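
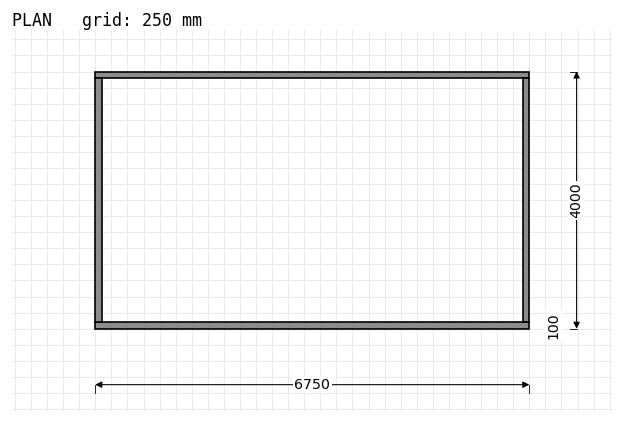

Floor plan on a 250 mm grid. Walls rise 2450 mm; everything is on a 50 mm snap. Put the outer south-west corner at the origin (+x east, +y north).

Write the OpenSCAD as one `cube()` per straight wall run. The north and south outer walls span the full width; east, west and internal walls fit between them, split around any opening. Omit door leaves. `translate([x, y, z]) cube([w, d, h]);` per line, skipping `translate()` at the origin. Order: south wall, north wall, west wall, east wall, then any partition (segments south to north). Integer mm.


cube([6750, 100, 2450]);
translate([0, 3900, 0]) cube([6750, 100, 2450]);
translate([0, 100, 0]) cube([100, 3800, 2450]);
translate([6650, 100, 0]) cube([100, 3800, 2450]);


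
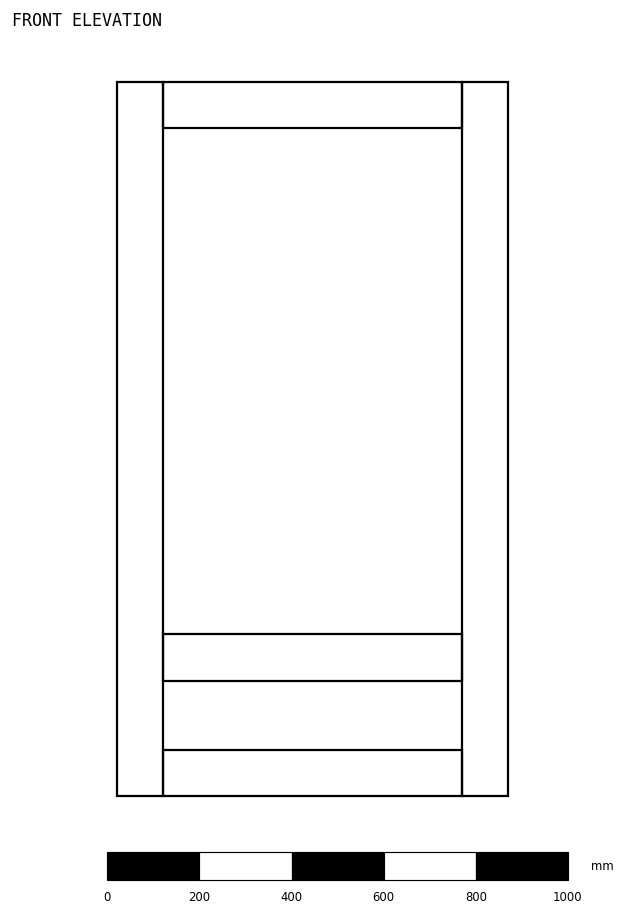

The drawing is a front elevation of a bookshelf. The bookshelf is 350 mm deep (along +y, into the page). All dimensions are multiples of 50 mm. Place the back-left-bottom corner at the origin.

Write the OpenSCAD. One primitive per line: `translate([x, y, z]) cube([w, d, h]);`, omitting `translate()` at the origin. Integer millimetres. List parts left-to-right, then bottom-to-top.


cube([100, 350, 1550]);
translate([100, 0, 0]) cube([650, 350, 100]);
translate([100, 0, 250]) cube([650, 350, 100]);
translate([100, 0, 1450]) cube([650, 350, 100]);
translate([750, 0, 0]) cube([100, 350, 1550]);


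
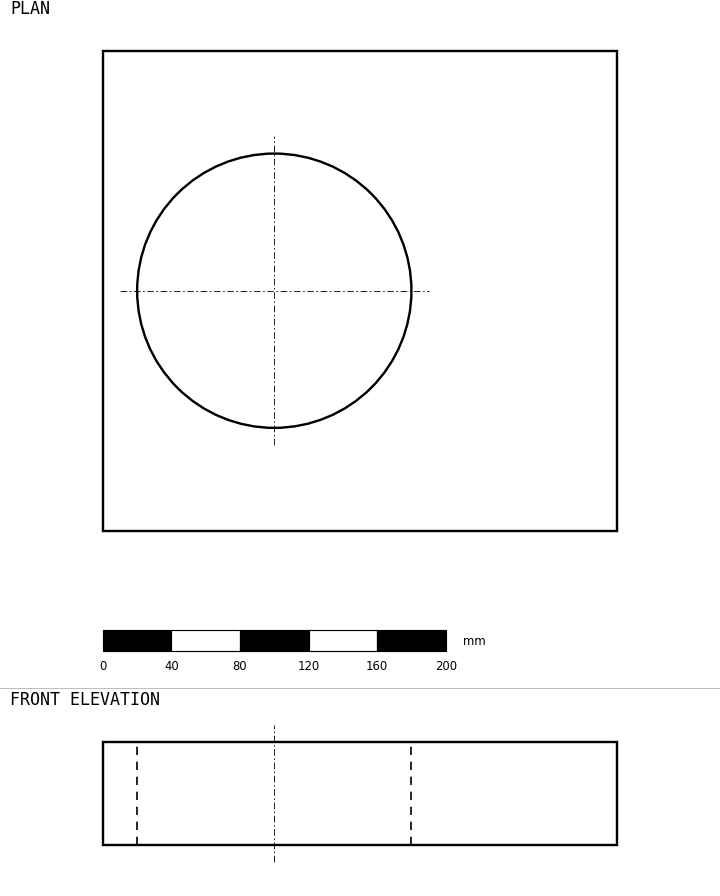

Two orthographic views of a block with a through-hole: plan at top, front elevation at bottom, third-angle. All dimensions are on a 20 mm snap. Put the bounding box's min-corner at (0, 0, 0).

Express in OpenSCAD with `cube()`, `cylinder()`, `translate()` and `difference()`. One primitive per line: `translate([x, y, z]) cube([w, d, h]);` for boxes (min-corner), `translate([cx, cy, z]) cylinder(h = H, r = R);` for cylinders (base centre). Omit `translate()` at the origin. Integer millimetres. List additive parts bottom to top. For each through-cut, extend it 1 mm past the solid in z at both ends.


difference() {
  cube([300, 280, 60]);
  translate([100, 140, -1]) cylinder(h = 62, r = 80);
}


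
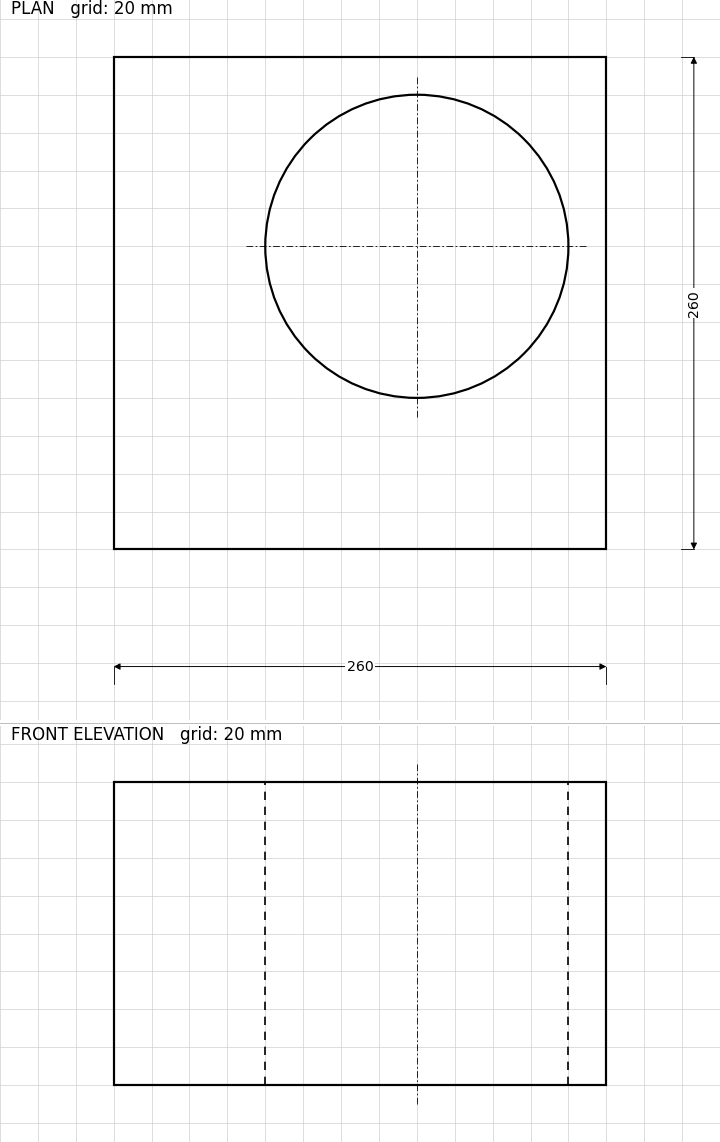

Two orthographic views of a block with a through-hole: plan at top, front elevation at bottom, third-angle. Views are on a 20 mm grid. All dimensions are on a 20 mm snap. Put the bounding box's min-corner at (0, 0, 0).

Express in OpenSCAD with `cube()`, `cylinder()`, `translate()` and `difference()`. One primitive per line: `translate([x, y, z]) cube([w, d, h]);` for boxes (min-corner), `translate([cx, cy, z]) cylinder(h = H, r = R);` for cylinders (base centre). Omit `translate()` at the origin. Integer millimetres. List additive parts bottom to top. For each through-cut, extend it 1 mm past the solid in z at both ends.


difference() {
  cube([260, 260, 160]);
  translate([160, 160, -1]) cylinder(h = 162, r = 80);
}


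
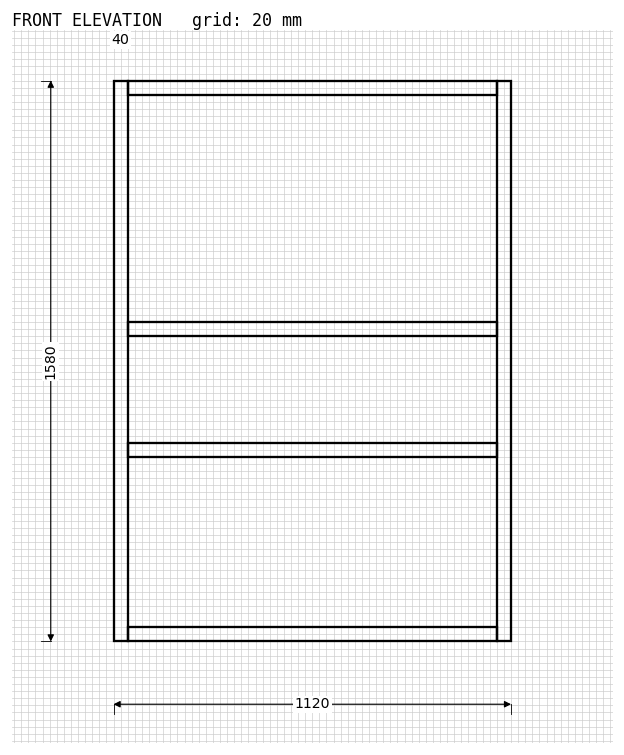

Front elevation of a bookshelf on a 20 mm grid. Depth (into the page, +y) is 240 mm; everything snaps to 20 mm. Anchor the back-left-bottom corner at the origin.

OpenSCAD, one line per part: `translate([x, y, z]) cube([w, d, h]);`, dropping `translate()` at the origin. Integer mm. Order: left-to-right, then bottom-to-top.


cube([40, 240, 1580]);
translate([40, 0, 0]) cube([1040, 240, 40]);
translate([40, 0, 520]) cube([1040, 240, 40]);
translate([40, 0, 860]) cube([1040, 240, 40]);
translate([40, 0, 1540]) cube([1040, 240, 40]);
translate([1080, 0, 0]) cube([40, 240, 1580]);


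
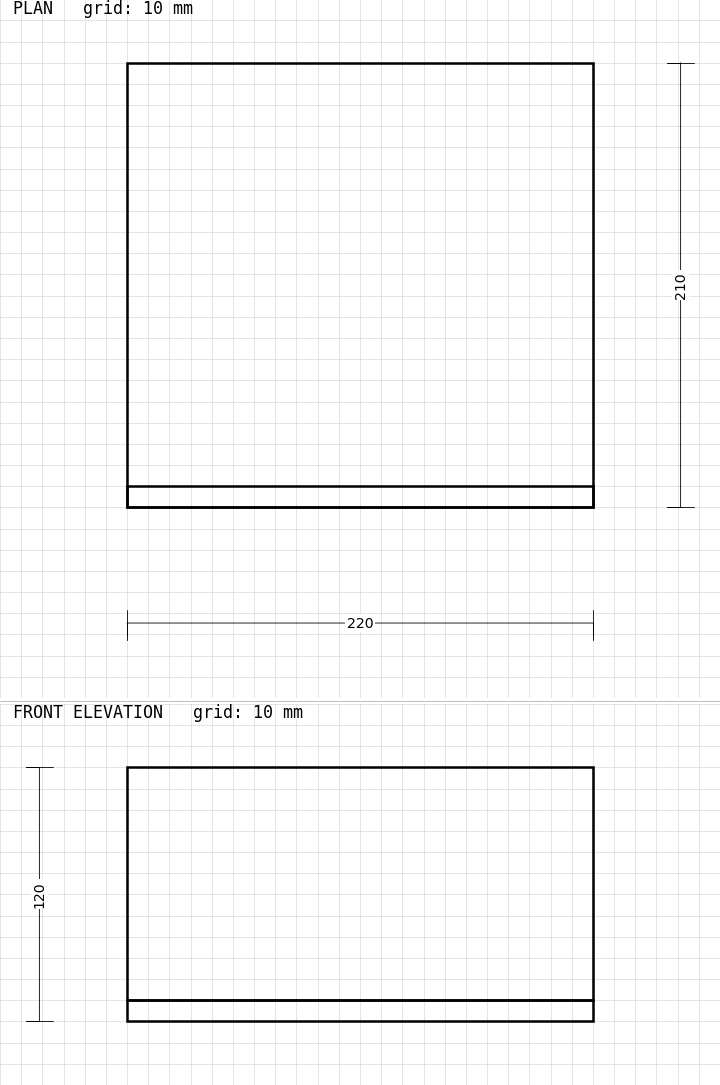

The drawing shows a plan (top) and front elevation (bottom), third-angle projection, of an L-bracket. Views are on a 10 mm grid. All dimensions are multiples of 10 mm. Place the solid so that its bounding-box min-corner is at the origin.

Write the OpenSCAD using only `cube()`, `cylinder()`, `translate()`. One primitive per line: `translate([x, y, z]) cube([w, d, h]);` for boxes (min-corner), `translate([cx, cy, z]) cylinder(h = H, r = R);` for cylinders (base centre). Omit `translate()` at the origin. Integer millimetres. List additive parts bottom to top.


cube([220, 210, 10]);
translate([0, 0, 10]) cube([220, 10, 110]);


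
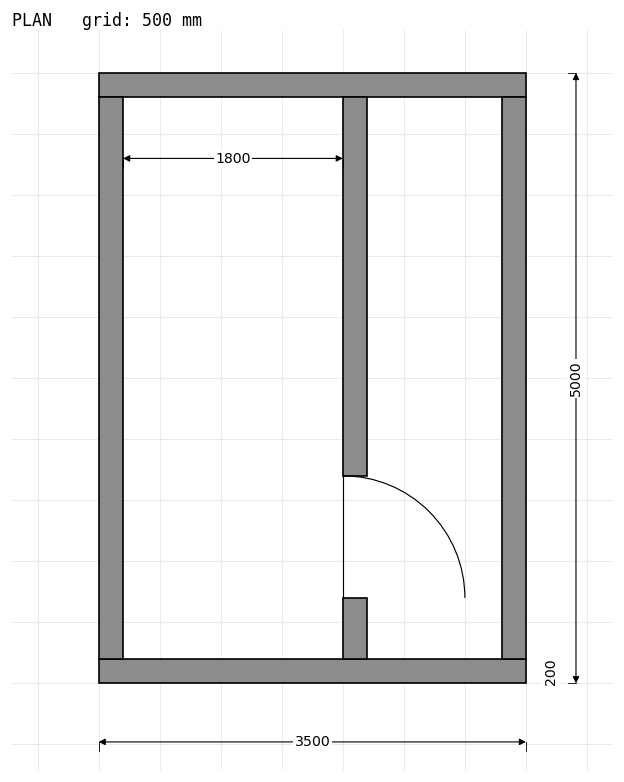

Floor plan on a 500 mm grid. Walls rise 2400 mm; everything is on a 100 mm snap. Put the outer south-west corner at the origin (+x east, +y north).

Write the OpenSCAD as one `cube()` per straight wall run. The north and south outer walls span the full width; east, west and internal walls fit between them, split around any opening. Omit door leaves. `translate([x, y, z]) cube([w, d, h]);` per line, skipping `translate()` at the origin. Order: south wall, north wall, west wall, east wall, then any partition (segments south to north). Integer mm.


cube([3500, 200, 2400]);
translate([0, 4800, 0]) cube([3500, 200, 2400]);
translate([0, 200, 0]) cube([200, 4600, 2400]);
translate([3300, 200, 0]) cube([200, 4600, 2400]);
translate([2000, 200, 0]) cube([200, 500, 2400]);
translate([2000, 1700, 0]) cube([200, 3100, 2400]);


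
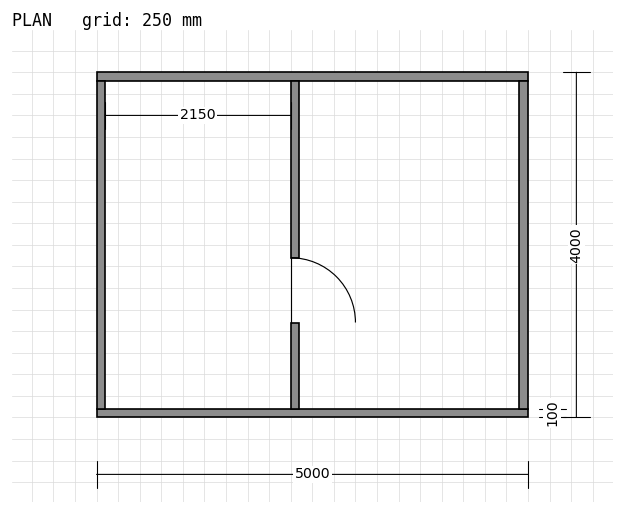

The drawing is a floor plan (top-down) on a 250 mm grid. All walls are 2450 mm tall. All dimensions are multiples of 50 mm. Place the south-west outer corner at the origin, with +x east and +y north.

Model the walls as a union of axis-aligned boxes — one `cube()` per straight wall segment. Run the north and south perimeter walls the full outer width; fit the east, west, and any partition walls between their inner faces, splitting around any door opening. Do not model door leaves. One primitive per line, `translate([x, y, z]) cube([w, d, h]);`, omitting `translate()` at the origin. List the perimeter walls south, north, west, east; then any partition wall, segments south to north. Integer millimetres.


cube([5000, 100, 2450]);
translate([0, 3900, 0]) cube([5000, 100, 2450]);
translate([0, 100, 0]) cube([100, 3800, 2450]);
translate([4900, 100, 0]) cube([100, 3800, 2450]);
translate([2250, 100, 0]) cube([100, 1000, 2450]);
translate([2250, 1850, 0]) cube([100, 2050, 2450]);


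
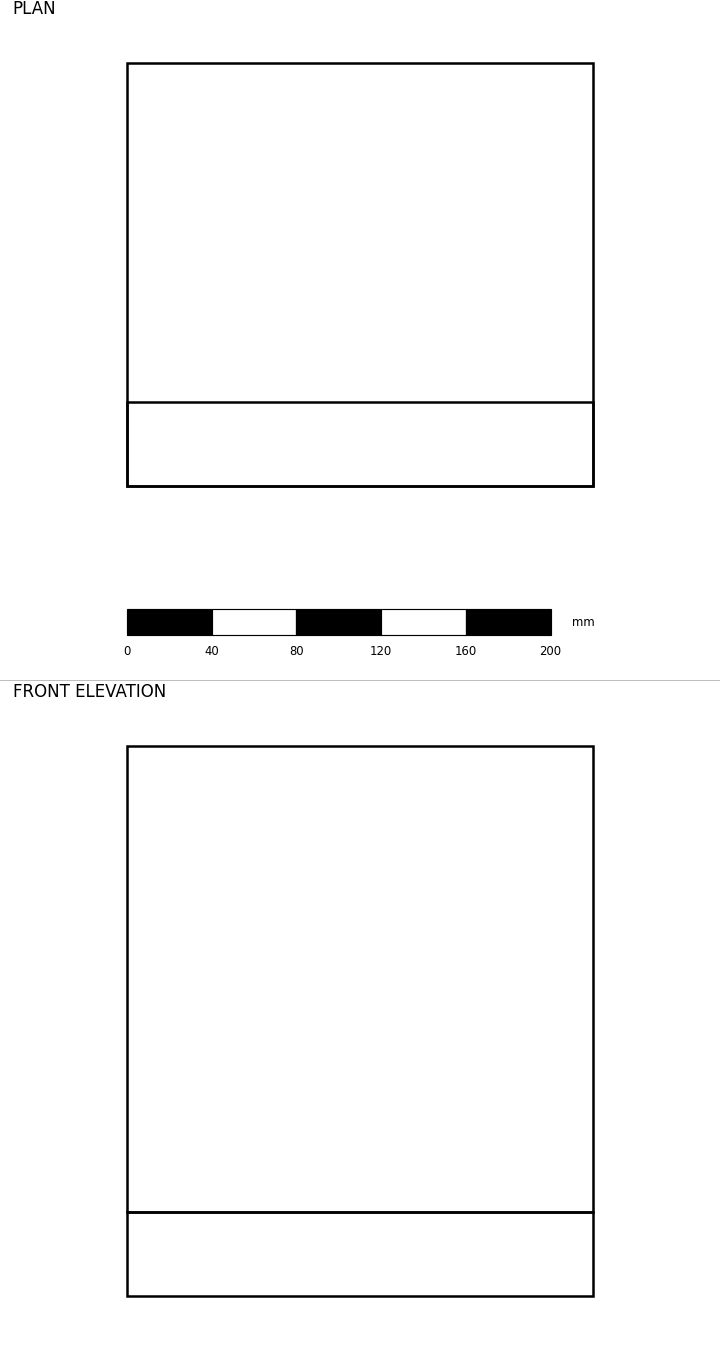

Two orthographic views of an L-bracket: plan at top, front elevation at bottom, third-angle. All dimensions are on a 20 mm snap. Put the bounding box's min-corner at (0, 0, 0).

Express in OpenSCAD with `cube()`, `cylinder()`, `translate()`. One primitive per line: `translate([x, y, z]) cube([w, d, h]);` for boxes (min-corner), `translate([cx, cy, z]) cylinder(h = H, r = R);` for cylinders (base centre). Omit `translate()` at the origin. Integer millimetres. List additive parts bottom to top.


cube([220, 200, 40]);
translate([0, 0, 40]) cube([220, 40, 220]);


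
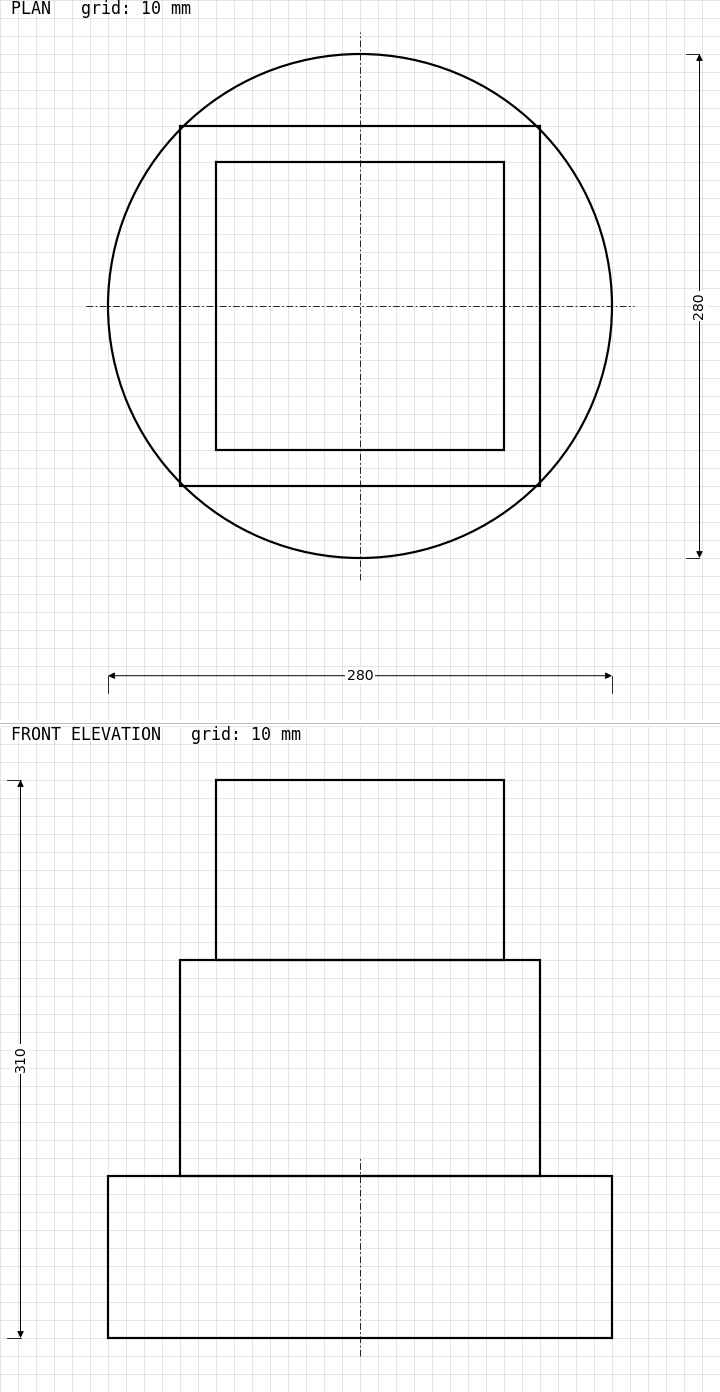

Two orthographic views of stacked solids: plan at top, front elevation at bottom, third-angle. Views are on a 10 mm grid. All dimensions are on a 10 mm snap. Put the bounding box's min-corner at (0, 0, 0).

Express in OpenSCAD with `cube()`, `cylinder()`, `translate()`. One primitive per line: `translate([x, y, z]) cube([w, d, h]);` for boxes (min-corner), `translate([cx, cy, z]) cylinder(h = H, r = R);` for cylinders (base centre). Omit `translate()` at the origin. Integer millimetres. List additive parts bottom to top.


translate([140, 140, 0]) cylinder(h = 90, r = 140);
translate([40, 40, 90]) cube([200, 200, 120]);
translate([60, 60, 210]) cube([160, 160, 100]);


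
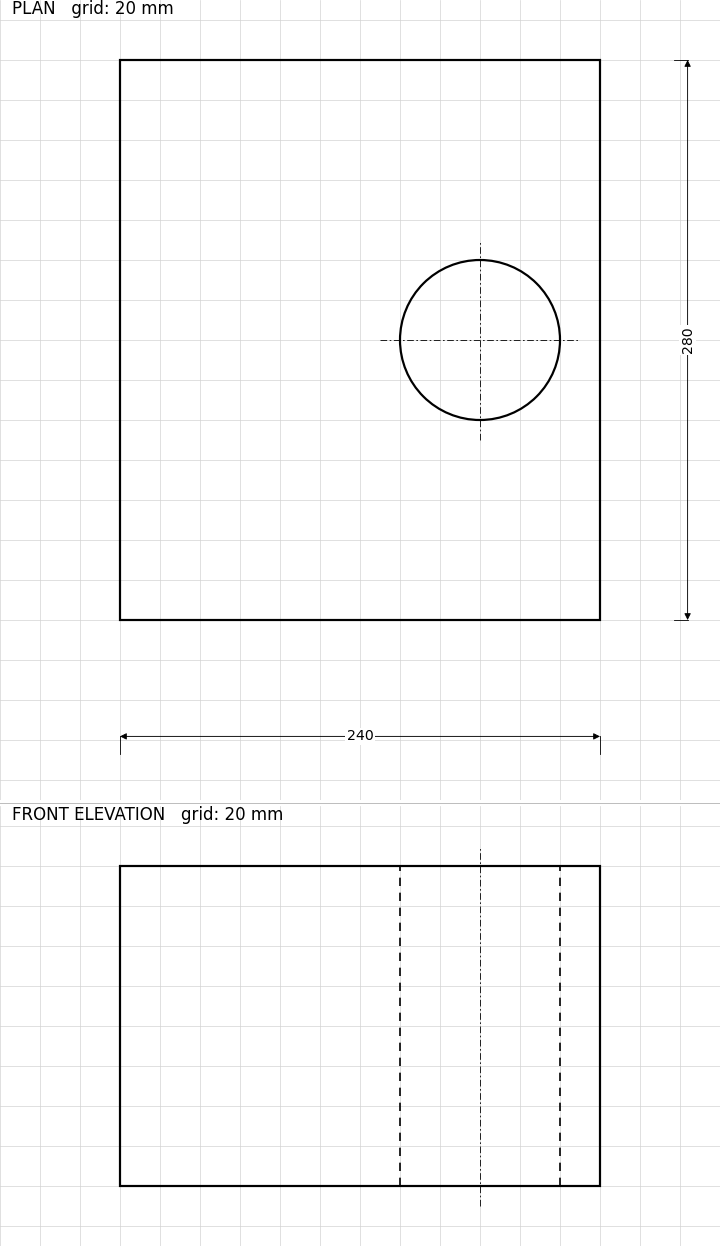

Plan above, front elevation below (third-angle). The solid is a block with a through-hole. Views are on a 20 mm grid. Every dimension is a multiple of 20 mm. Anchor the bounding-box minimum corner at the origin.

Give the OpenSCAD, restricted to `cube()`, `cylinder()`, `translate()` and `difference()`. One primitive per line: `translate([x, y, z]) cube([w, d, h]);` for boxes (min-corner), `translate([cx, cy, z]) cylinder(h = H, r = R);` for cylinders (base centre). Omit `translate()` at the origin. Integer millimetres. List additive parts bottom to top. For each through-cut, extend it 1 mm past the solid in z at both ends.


difference() {
  cube([240, 280, 160]);
  translate([180, 140, -1]) cylinder(h = 162, r = 40);
}


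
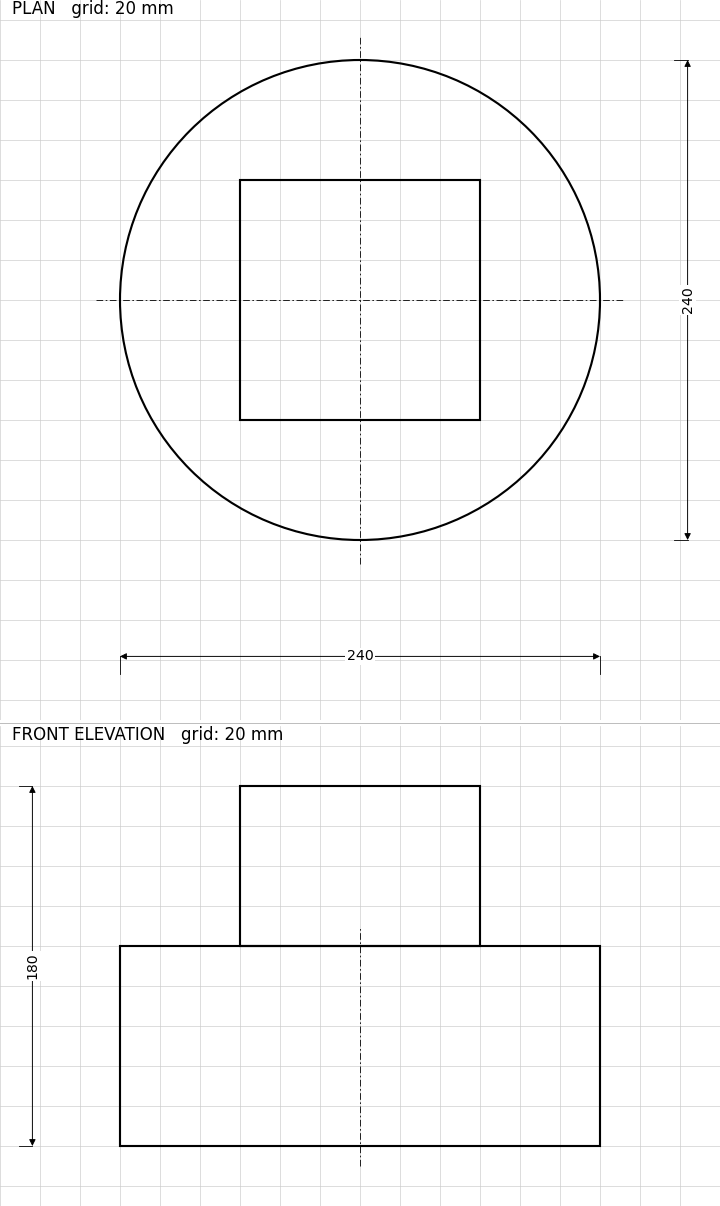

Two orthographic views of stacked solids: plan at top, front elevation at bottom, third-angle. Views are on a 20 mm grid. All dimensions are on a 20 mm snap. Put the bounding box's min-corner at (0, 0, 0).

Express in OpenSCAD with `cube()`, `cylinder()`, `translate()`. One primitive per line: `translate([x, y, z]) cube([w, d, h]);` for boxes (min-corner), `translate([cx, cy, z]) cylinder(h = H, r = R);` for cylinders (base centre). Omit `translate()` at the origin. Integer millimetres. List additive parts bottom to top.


translate([120, 120, 0]) cylinder(h = 100, r = 120);
translate([60, 60, 100]) cube([120, 120, 80]);


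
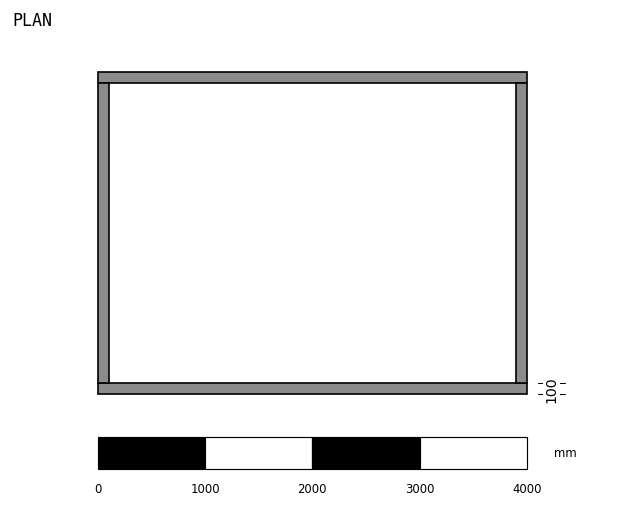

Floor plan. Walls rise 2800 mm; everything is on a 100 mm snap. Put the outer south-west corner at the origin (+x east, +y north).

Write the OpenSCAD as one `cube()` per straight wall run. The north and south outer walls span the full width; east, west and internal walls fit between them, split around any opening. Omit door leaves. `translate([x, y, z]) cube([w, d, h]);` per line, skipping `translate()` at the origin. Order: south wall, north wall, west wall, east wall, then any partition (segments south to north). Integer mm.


cube([4000, 100, 2800]);
translate([0, 2900, 0]) cube([4000, 100, 2800]);
translate([0, 100, 0]) cube([100, 2800, 2800]);
translate([3900, 100, 0]) cube([100, 2800, 2800]);


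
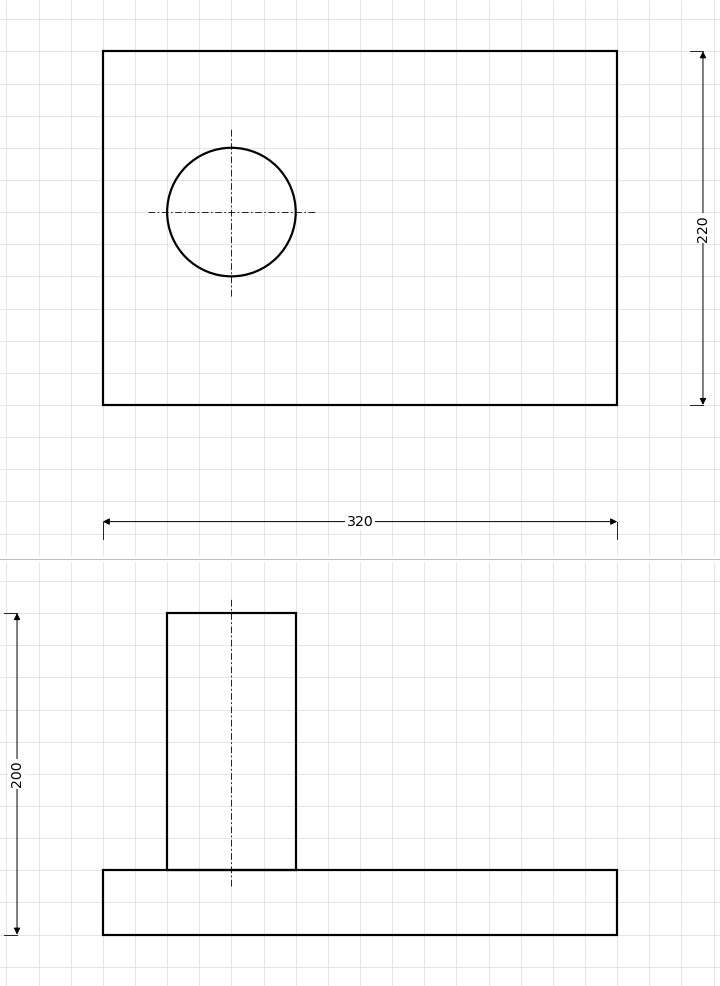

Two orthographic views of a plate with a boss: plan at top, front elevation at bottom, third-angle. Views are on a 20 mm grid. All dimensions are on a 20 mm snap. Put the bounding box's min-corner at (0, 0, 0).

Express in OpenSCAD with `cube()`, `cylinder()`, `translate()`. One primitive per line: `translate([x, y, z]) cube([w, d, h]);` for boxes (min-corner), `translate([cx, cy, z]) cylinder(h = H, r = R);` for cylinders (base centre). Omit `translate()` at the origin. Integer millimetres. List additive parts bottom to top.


cube([320, 220, 40]);
translate([80, 120, 40]) cylinder(h = 160, r = 40);


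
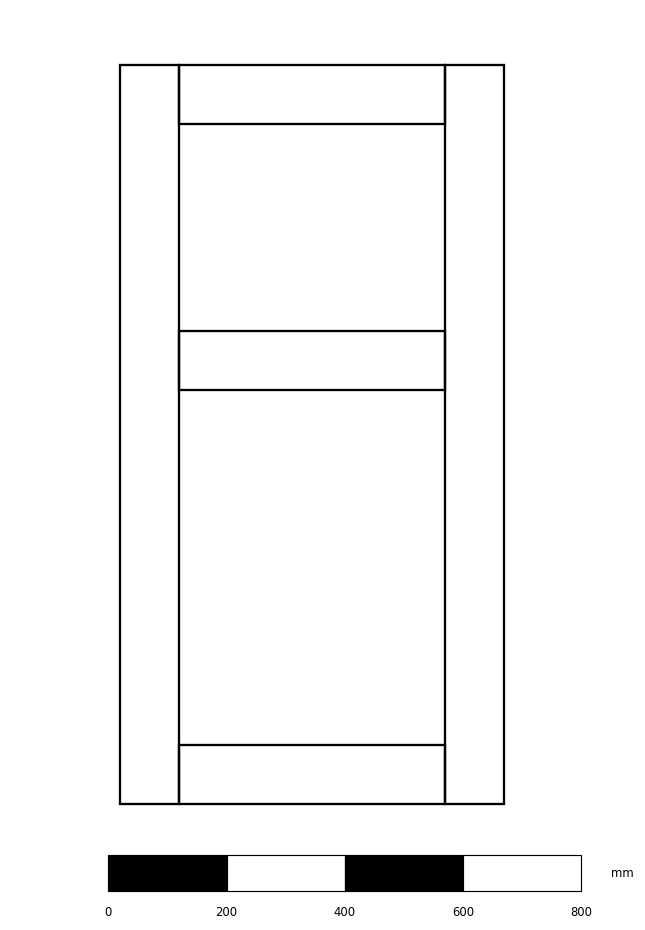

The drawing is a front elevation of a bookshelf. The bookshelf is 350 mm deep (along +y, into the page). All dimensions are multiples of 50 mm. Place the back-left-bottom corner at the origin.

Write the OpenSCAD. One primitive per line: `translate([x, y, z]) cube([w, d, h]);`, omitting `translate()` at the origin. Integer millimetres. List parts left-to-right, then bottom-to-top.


cube([100, 350, 1250]);
translate([100, 0, 0]) cube([450, 350, 100]);
translate([100, 0, 700]) cube([450, 350, 100]);
translate([100, 0, 1150]) cube([450, 350, 100]);
translate([550, 0, 0]) cube([100, 350, 1250]);


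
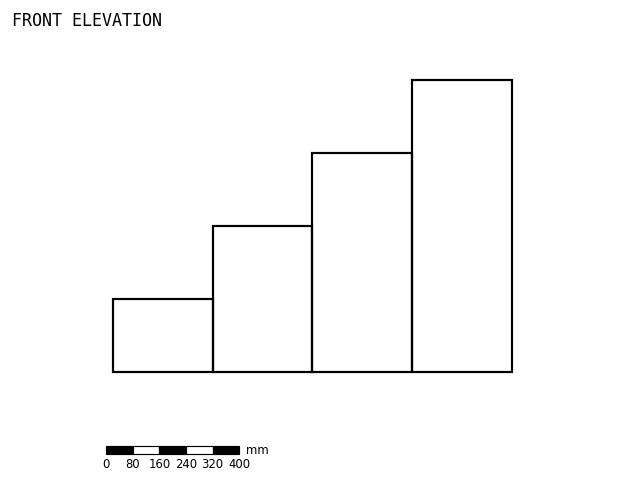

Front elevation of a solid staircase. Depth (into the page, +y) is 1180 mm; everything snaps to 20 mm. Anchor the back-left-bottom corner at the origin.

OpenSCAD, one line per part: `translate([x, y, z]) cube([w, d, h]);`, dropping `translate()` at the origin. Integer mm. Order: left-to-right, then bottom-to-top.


cube([300, 1180, 220]);
translate([300, 0, 0]) cube([300, 1180, 440]);
translate([600, 0, 0]) cube([300, 1180, 660]);
translate([900, 0, 0]) cube([300, 1180, 880]);


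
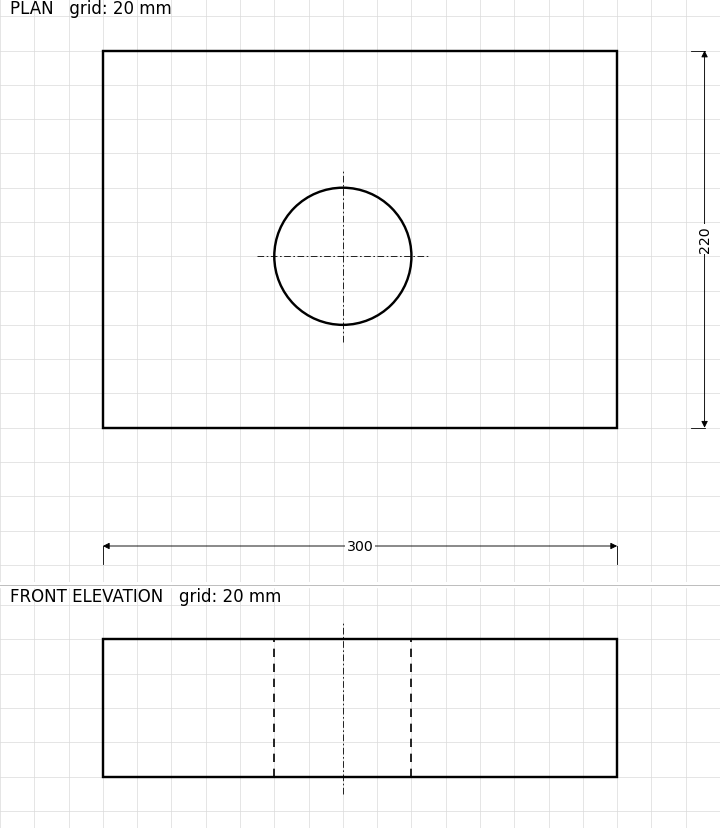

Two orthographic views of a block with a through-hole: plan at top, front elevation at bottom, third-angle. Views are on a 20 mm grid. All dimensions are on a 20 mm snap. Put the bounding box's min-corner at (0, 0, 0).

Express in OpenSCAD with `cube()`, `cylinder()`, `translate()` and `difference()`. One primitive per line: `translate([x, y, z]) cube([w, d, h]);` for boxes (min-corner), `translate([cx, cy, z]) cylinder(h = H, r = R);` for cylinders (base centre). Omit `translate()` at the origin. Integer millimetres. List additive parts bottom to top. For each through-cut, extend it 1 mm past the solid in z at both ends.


difference() {
  cube([300, 220, 80]);
  translate([140, 100, -1]) cylinder(h = 82, r = 40);
}


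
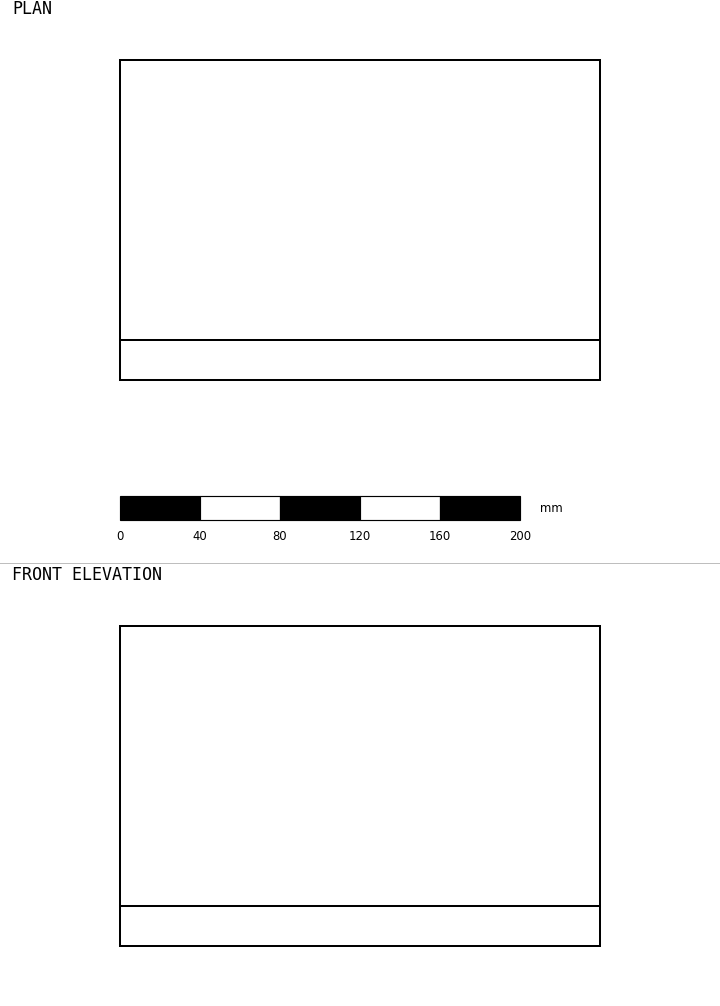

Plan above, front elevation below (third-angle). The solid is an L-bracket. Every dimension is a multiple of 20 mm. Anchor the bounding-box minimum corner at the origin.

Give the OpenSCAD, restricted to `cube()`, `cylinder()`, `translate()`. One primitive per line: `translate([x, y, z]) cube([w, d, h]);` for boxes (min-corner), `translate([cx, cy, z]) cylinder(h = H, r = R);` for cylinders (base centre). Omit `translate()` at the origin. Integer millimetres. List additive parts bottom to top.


cube([240, 160, 20]);
translate([0, 0, 20]) cube([240, 20, 140]);


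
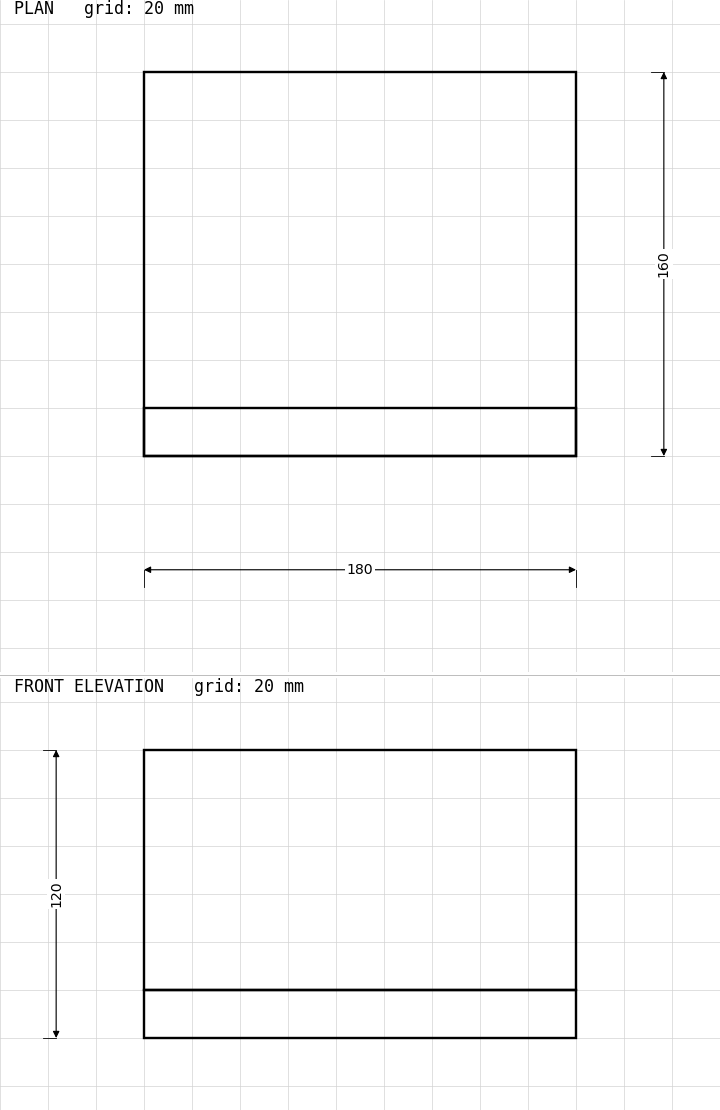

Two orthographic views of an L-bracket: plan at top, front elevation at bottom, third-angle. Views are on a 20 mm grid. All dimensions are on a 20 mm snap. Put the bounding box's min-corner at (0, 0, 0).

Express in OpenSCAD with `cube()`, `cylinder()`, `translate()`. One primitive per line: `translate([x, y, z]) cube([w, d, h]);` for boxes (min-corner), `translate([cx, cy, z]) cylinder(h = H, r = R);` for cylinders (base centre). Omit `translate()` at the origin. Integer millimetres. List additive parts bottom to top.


cube([180, 160, 20]);
translate([0, 0, 20]) cube([180, 20, 100]);


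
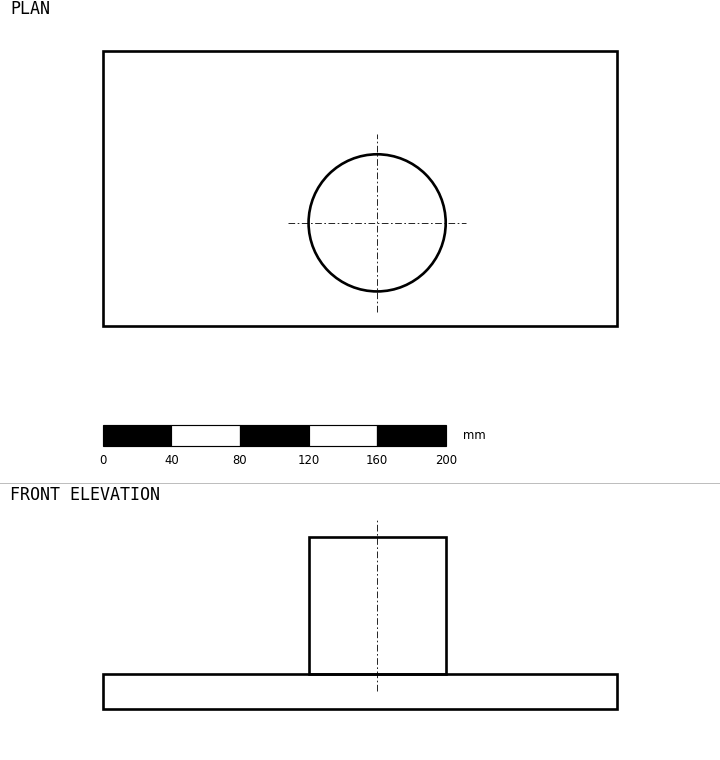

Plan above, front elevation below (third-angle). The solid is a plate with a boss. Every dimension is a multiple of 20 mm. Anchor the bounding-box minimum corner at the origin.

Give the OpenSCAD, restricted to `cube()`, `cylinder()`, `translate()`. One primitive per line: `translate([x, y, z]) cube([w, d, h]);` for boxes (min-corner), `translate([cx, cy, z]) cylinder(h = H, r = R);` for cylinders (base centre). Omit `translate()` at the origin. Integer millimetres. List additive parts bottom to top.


cube([300, 160, 20]);
translate([160, 60, 20]) cylinder(h = 80, r = 40);


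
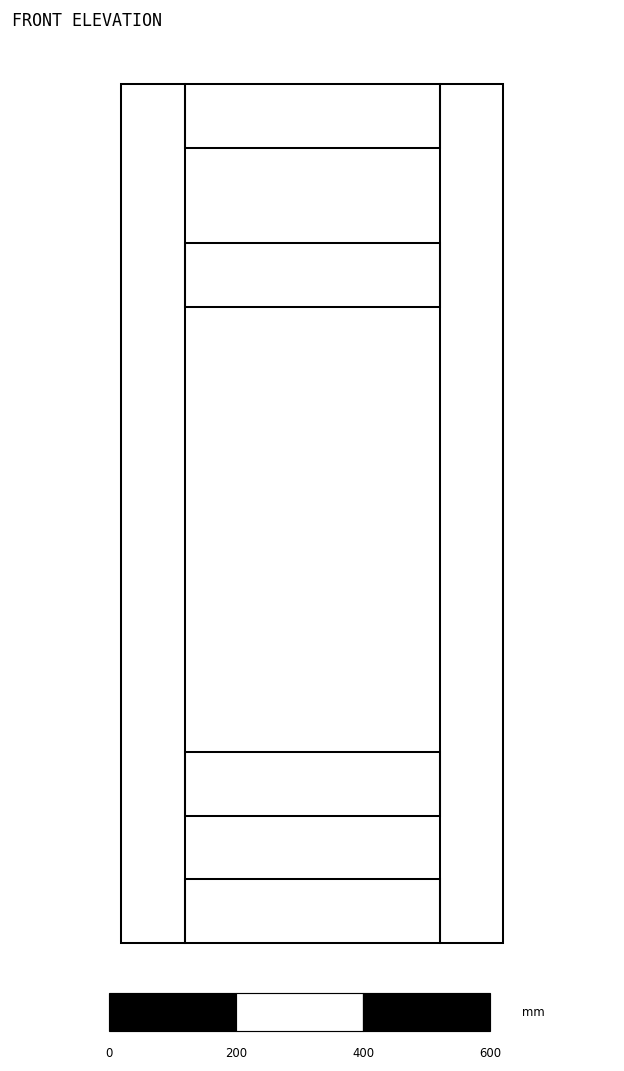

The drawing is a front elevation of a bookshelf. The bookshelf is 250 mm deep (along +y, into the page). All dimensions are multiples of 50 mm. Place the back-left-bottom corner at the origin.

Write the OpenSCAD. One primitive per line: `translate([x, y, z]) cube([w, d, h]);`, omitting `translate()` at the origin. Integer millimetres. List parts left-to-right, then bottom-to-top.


cube([100, 250, 1350]);
translate([100, 0, 0]) cube([400, 250, 100]);
translate([100, 0, 200]) cube([400, 250, 100]);
translate([100, 0, 1000]) cube([400, 250, 100]);
translate([100, 0, 1250]) cube([400, 250, 100]);
translate([500, 0, 0]) cube([100, 250, 1350]);


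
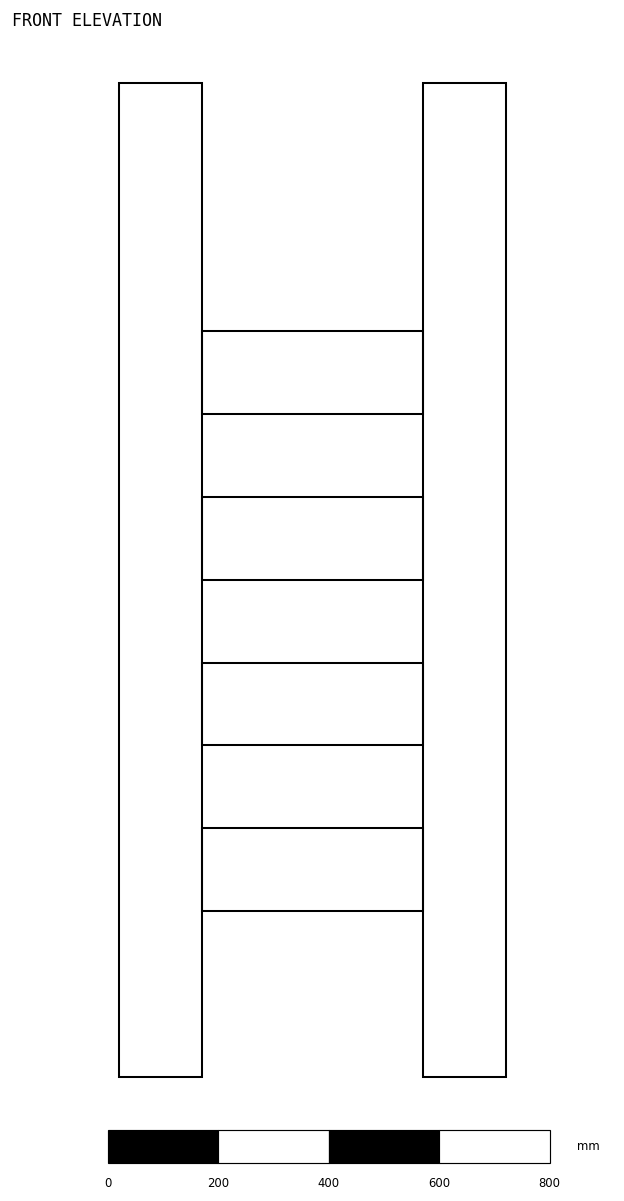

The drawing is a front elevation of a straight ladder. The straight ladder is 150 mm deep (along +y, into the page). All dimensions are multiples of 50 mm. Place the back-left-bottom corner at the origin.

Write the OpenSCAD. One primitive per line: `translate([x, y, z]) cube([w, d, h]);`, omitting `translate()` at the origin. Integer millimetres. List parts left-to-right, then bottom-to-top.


cube([150, 150, 1800]);
translate([150, 0, 300]) cube([400, 150, 150]);
translate([150, 0, 600]) cube([400, 150, 150]);
translate([150, 0, 900]) cube([400, 150, 150]);
translate([150, 0, 1200]) cube([400, 150, 150]);
translate([550, 0, 0]) cube([150, 150, 1800]);


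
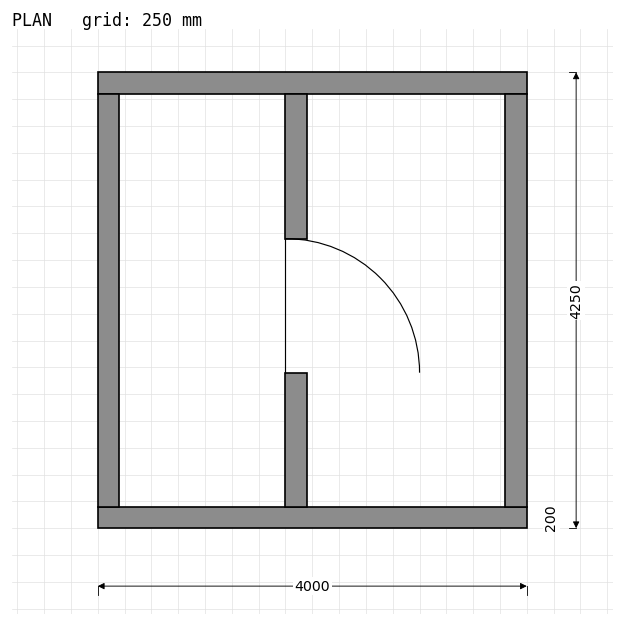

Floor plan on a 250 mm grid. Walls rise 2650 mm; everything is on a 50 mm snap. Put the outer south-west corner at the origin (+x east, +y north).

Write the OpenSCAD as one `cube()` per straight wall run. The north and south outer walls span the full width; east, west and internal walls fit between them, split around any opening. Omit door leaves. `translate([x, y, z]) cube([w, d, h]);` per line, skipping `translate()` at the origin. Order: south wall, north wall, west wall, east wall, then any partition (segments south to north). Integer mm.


cube([4000, 200, 2650]);
translate([0, 4050, 0]) cube([4000, 200, 2650]);
translate([0, 200, 0]) cube([200, 3850, 2650]);
translate([3800, 200, 0]) cube([200, 3850, 2650]);
translate([1750, 200, 0]) cube([200, 1250, 2650]);
translate([1750, 2700, 0]) cube([200, 1350, 2650]);


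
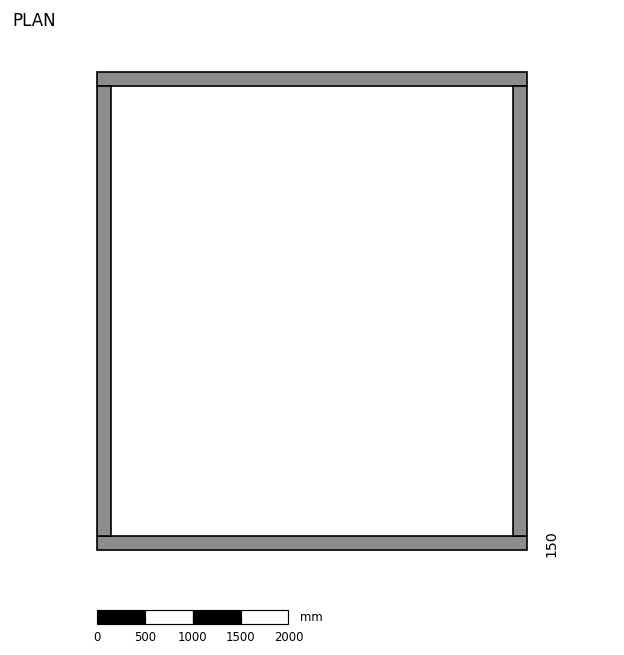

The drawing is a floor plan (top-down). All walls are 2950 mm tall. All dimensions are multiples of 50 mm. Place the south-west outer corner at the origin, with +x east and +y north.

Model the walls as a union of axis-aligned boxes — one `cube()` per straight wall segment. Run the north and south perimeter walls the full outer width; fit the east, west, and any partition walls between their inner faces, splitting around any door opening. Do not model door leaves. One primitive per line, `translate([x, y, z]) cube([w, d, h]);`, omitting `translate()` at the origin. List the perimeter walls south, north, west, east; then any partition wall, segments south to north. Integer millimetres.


cube([4500, 150, 2950]);
translate([0, 4850, 0]) cube([4500, 150, 2950]);
translate([0, 150, 0]) cube([150, 4700, 2950]);
translate([4350, 150, 0]) cube([150, 4700, 2950]);


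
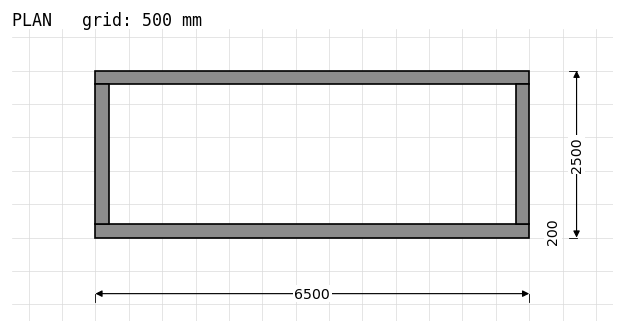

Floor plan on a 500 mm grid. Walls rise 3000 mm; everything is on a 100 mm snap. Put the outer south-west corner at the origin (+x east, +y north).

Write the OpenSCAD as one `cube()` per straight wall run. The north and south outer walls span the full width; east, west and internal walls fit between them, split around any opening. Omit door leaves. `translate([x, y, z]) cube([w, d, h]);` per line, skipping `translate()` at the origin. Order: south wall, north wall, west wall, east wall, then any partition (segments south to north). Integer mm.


cube([6500, 200, 3000]);
translate([0, 2300, 0]) cube([6500, 200, 3000]);
translate([0, 200, 0]) cube([200, 2100, 3000]);
translate([6300, 200, 0]) cube([200, 2100, 3000]);


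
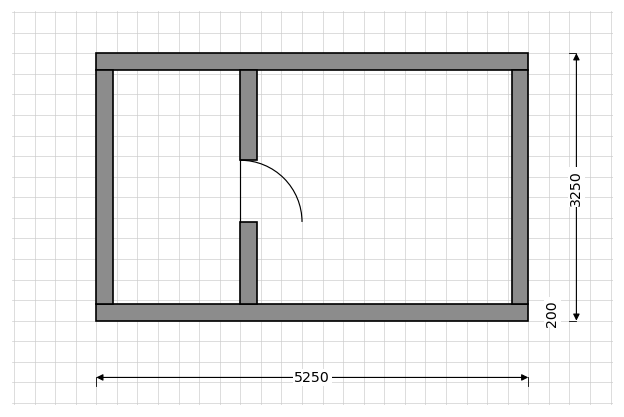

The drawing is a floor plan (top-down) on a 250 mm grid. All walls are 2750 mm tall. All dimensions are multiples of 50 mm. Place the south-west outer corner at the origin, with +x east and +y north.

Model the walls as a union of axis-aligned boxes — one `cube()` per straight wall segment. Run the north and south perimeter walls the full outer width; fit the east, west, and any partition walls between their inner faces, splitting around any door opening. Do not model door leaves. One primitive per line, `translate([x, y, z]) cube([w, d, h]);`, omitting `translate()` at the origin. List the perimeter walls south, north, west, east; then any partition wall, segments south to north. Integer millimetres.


cube([5250, 200, 2750]);
translate([0, 3050, 0]) cube([5250, 200, 2750]);
translate([0, 200, 0]) cube([200, 2850, 2750]);
translate([5050, 200, 0]) cube([200, 2850, 2750]);
translate([1750, 200, 0]) cube([200, 1000, 2750]);
translate([1750, 1950, 0]) cube([200, 1100, 2750]);


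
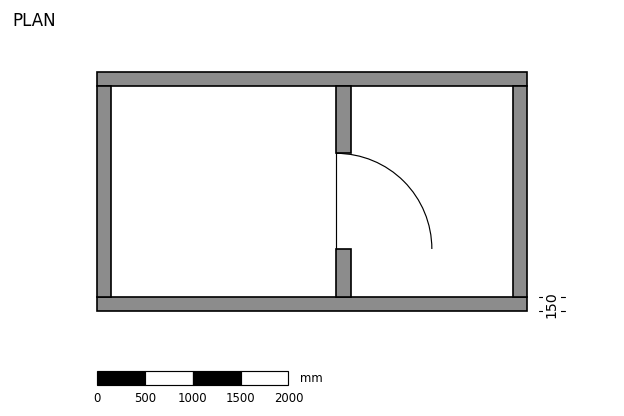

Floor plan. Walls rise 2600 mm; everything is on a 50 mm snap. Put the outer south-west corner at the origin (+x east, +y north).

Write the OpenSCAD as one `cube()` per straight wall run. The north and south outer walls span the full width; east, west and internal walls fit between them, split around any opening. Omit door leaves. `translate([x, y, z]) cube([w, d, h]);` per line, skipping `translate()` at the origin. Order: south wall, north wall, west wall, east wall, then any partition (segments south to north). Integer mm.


cube([4500, 150, 2600]);
translate([0, 2350, 0]) cube([4500, 150, 2600]);
translate([0, 150, 0]) cube([150, 2200, 2600]);
translate([4350, 150, 0]) cube([150, 2200, 2600]);
translate([2500, 150, 0]) cube([150, 500, 2600]);
translate([2500, 1650, 0]) cube([150, 700, 2600]);


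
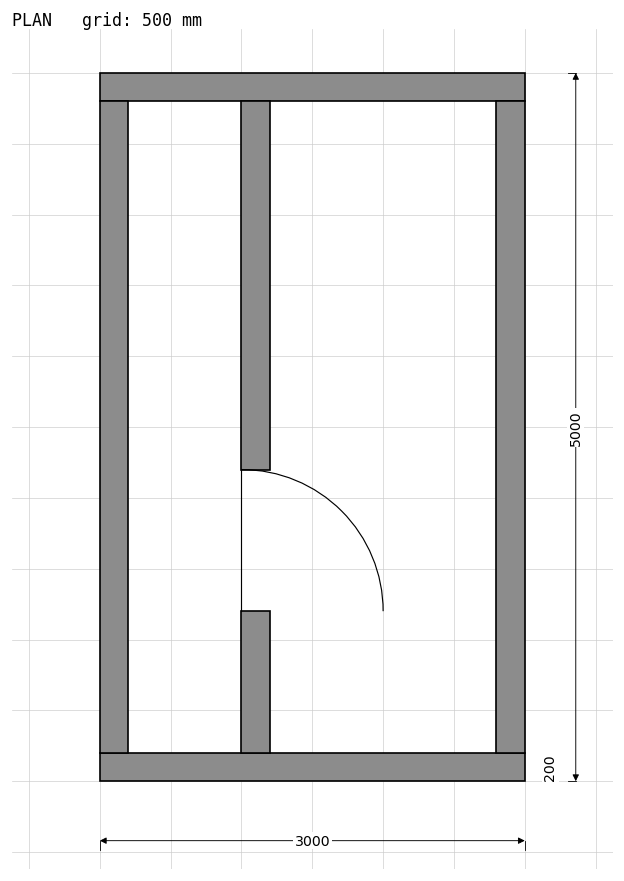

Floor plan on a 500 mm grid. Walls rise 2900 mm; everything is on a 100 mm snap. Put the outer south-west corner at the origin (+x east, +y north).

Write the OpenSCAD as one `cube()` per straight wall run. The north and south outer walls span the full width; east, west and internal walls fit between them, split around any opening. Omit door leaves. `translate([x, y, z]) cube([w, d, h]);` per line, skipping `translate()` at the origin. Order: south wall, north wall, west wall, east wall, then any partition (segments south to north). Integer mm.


cube([3000, 200, 2900]);
translate([0, 4800, 0]) cube([3000, 200, 2900]);
translate([0, 200, 0]) cube([200, 4600, 2900]);
translate([2800, 200, 0]) cube([200, 4600, 2900]);
translate([1000, 200, 0]) cube([200, 1000, 2900]);
translate([1000, 2200, 0]) cube([200, 2600, 2900]);


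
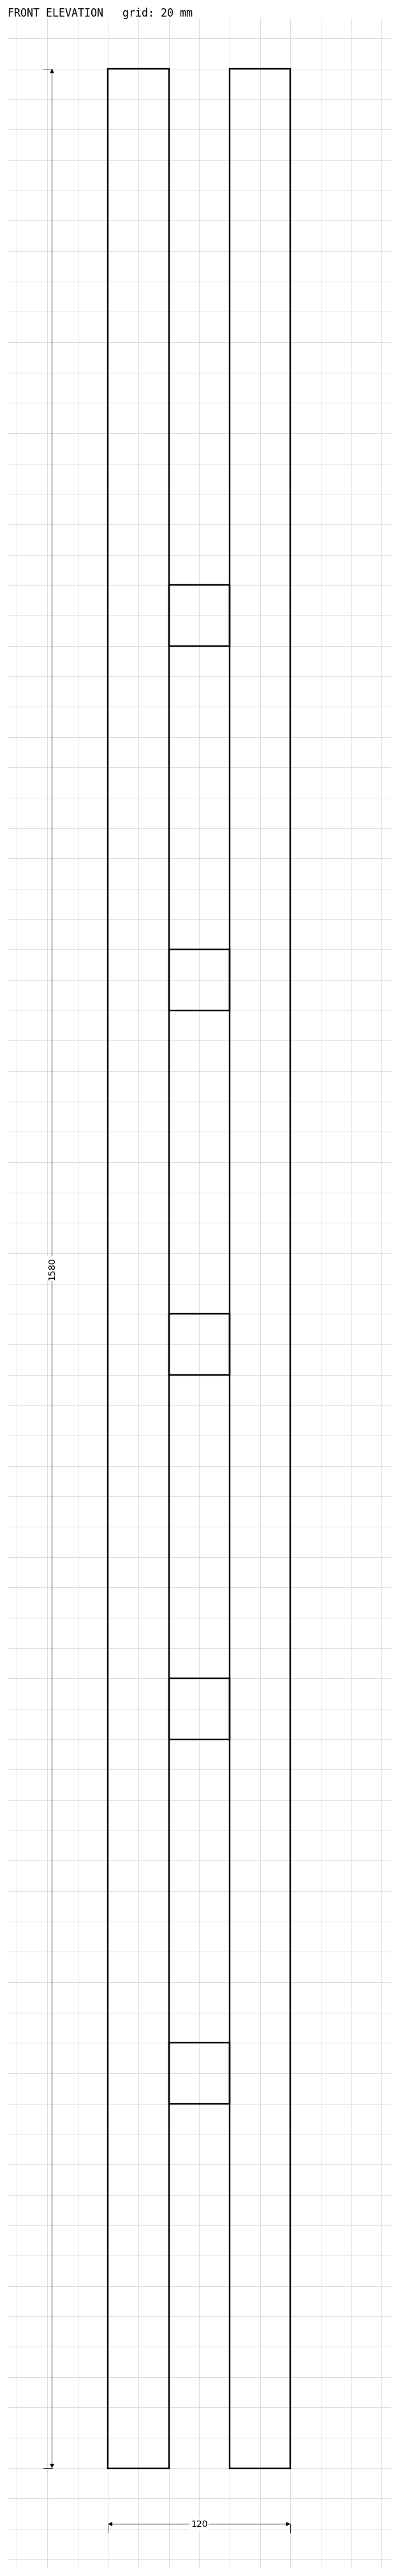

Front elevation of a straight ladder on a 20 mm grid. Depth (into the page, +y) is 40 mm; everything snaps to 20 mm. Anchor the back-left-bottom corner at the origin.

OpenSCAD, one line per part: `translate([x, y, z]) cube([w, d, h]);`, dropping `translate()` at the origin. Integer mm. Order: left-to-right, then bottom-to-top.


cube([40, 40, 1580]);
translate([40, 0, 240]) cube([40, 40, 40]);
translate([40, 0, 480]) cube([40, 40, 40]);
translate([40, 0, 720]) cube([40, 40, 40]);
translate([40, 0, 960]) cube([40, 40, 40]);
translate([40, 0, 1200]) cube([40, 40, 40]);
translate([80, 0, 0]) cube([40, 40, 1580]);


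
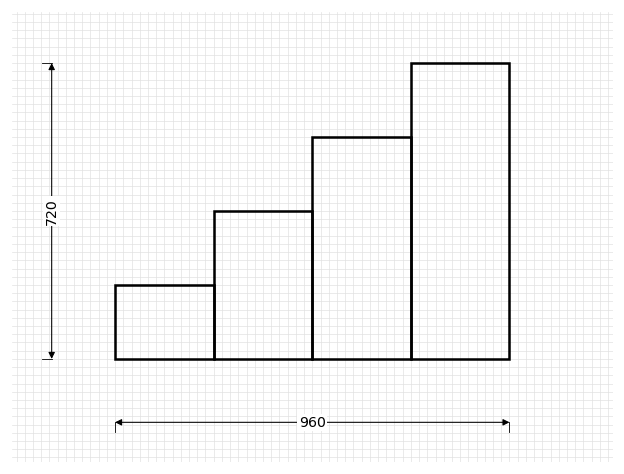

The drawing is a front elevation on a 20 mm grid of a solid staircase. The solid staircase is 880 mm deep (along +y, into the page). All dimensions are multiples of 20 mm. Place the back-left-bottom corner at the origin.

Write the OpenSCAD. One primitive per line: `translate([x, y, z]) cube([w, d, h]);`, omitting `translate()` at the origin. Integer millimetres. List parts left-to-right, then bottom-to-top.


cube([240, 880, 180]);
translate([240, 0, 0]) cube([240, 880, 360]);
translate([480, 0, 0]) cube([240, 880, 540]);
translate([720, 0, 0]) cube([240, 880, 720]);


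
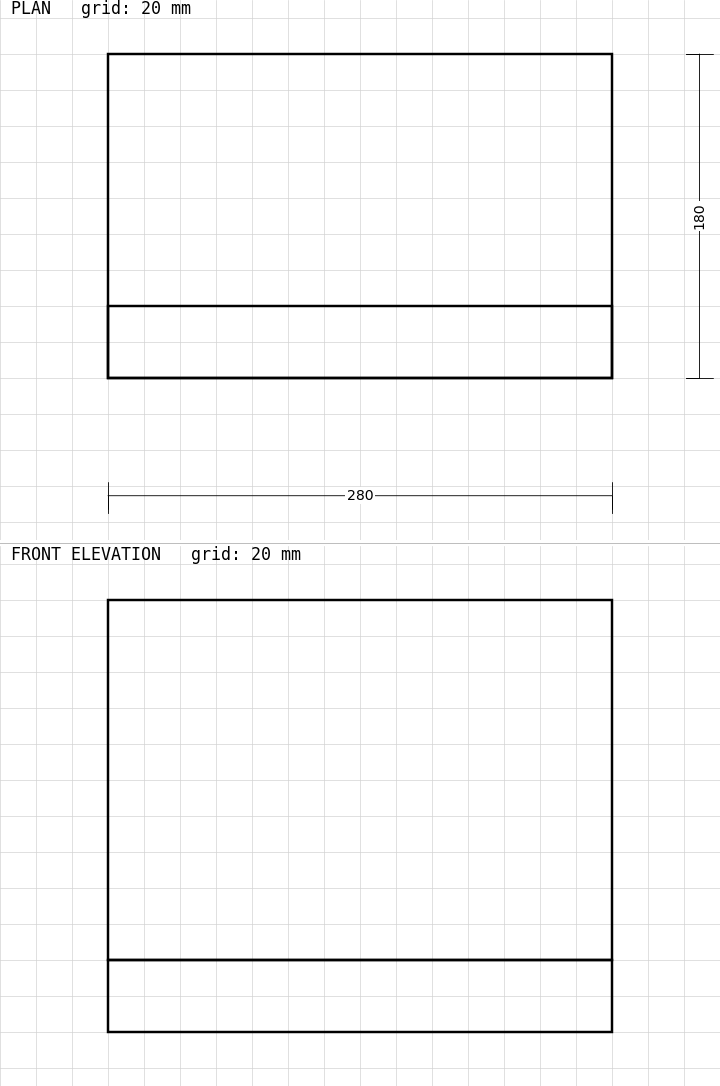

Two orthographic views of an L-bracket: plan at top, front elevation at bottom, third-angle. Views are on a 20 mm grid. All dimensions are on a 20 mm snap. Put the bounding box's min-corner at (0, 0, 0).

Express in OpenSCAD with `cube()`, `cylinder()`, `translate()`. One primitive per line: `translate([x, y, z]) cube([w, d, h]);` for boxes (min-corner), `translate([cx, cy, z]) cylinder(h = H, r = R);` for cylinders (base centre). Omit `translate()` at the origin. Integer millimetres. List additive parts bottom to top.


cube([280, 180, 40]);
translate([0, 0, 40]) cube([280, 40, 200]);


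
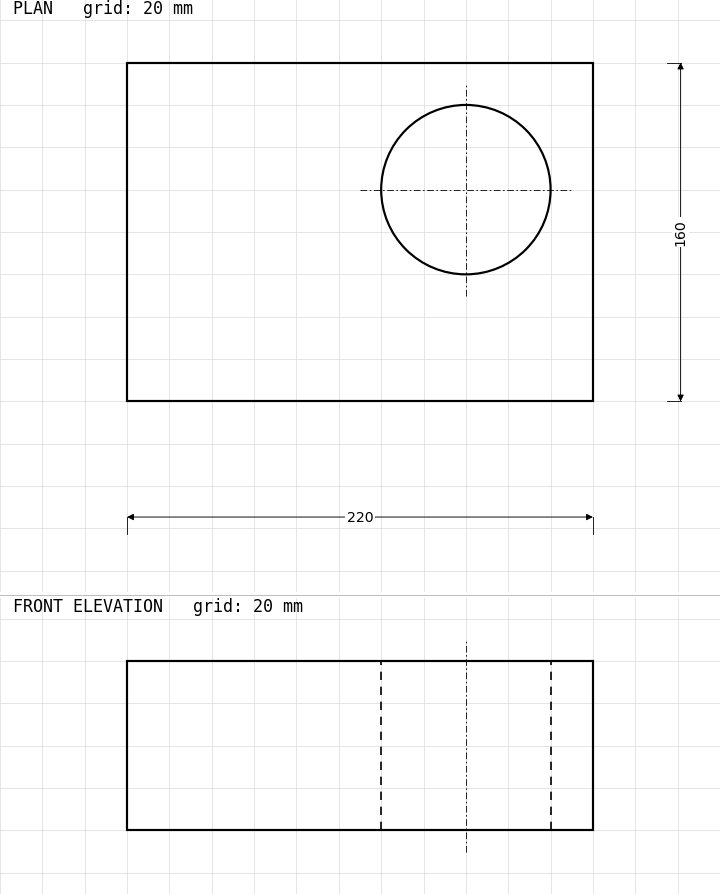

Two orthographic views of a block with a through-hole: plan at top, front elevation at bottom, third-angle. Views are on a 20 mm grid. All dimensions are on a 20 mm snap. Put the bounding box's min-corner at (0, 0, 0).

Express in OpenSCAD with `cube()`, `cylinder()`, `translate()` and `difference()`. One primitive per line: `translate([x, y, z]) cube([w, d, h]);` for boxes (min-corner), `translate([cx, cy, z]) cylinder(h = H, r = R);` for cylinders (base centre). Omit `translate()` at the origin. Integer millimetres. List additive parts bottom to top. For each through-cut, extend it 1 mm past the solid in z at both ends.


difference() {
  cube([220, 160, 80]);
  translate([160, 100, -1]) cylinder(h = 82, r = 40);
}


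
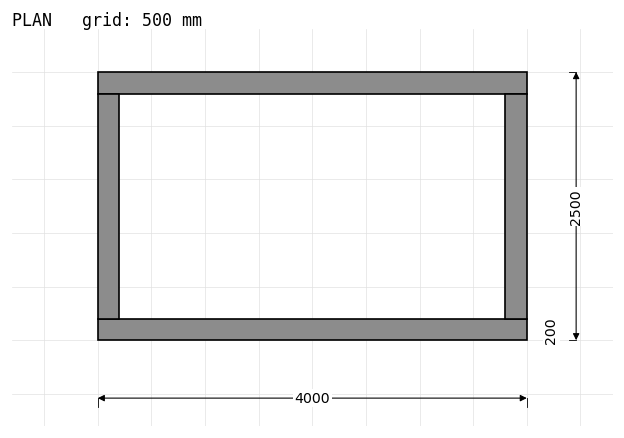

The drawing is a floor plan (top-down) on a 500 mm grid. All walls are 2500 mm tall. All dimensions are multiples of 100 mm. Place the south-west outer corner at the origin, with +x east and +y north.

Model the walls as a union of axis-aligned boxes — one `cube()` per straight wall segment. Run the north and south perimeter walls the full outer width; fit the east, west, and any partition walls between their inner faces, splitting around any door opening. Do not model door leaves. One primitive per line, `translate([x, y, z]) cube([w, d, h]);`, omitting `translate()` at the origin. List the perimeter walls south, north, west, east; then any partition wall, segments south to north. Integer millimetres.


cube([4000, 200, 2500]);
translate([0, 2300, 0]) cube([4000, 200, 2500]);
translate([0, 200, 0]) cube([200, 2100, 2500]);
translate([3800, 200, 0]) cube([200, 2100, 2500]);


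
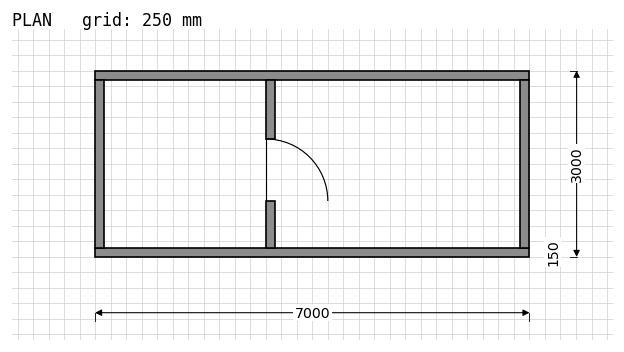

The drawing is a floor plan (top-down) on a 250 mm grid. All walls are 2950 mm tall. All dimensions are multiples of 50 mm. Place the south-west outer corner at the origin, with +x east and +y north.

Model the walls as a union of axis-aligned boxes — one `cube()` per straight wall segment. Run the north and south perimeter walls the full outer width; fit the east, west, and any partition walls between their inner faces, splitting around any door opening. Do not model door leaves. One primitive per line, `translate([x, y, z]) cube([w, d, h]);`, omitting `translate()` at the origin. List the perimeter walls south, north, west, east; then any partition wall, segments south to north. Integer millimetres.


cube([7000, 150, 2950]);
translate([0, 2850, 0]) cube([7000, 150, 2950]);
translate([0, 150, 0]) cube([150, 2700, 2950]);
translate([6850, 150, 0]) cube([150, 2700, 2950]);
translate([2750, 150, 0]) cube([150, 750, 2950]);
translate([2750, 1900, 0]) cube([150, 950, 2950]);


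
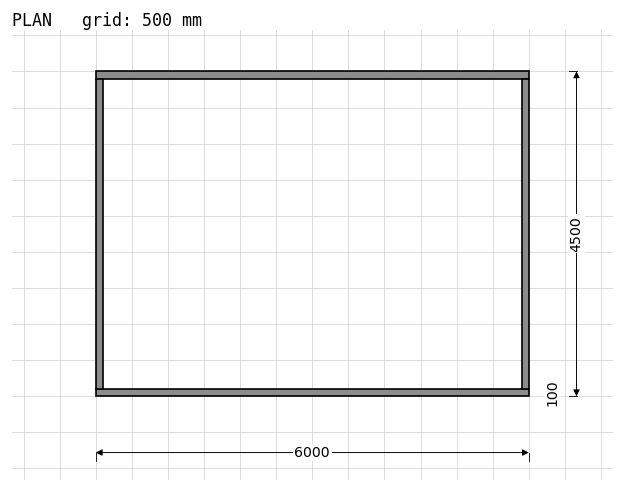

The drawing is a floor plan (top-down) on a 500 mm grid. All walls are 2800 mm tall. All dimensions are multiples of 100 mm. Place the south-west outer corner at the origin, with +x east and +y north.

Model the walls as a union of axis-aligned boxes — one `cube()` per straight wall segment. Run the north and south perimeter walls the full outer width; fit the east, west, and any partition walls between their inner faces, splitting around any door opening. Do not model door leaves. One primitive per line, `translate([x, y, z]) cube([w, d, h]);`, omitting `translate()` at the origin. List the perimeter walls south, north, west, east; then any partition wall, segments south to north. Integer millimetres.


cube([6000, 100, 2800]);
translate([0, 4400, 0]) cube([6000, 100, 2800]);
translate([0, 100, 0]) cube([100, 4300, 2800]);
translate([5900, 100, 0]) cube([100, 4300, 2800]);


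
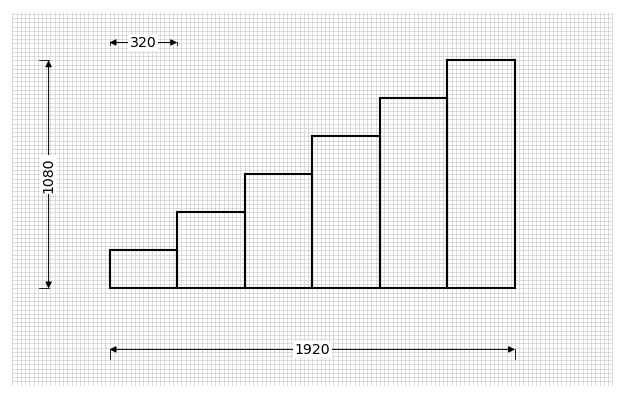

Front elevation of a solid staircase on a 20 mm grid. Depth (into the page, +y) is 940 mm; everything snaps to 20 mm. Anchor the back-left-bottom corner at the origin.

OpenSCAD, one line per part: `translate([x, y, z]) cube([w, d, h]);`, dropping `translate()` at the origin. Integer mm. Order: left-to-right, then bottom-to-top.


cube([320, 940, 180]);
translate([320, 0, 0]) cube([320, 940, 360]);
translate([640, 0, 0]) cube([320, 940, 540]);
translate([960, 0, 0]) cube([320, 940, 720]);
translate([1280, 0, 0]) cube([320, 940, 900]);
translate([1600, 0, 0]) cube([320, 940, 1080]);


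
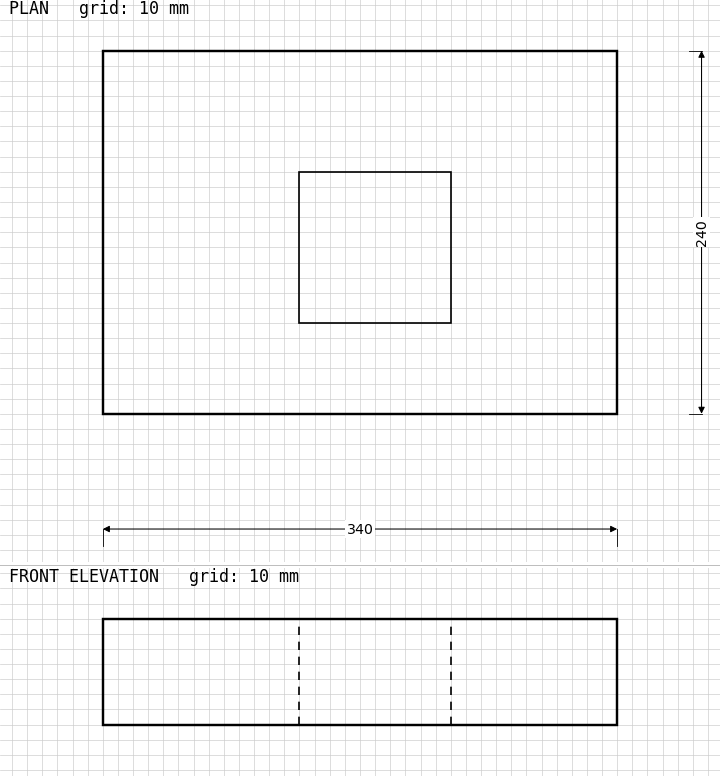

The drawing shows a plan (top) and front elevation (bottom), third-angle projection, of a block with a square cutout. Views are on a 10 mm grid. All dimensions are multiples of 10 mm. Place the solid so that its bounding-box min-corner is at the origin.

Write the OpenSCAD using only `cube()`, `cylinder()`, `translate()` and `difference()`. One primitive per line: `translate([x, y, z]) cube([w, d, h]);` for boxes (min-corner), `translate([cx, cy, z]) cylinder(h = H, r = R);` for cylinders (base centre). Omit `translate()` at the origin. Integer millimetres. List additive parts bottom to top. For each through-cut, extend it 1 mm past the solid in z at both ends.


difference() {
  cube([340, 240, 70]);
  translate([130, 60, -1]) cube([100, 100, 72]);
}


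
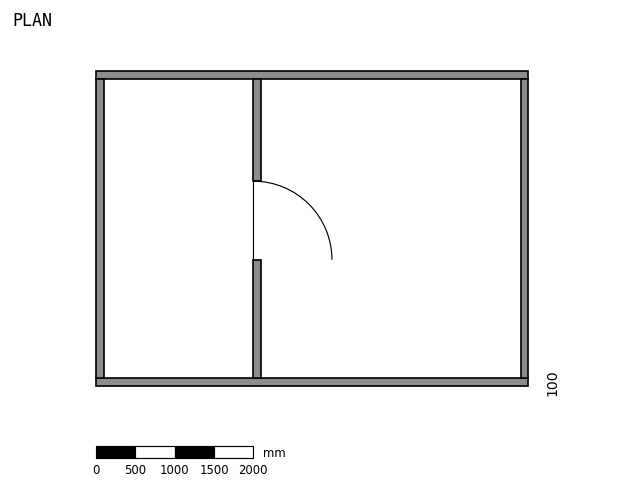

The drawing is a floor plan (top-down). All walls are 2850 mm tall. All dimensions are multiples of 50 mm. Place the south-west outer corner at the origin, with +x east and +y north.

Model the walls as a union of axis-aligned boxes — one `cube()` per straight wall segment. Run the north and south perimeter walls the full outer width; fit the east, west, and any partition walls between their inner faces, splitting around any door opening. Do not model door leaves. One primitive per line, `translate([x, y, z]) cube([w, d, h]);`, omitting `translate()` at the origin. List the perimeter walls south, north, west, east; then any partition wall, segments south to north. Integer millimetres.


cube([5500, 100, 2850]);
translate([0, 3900, 0]) cube([5500, 100, 2850]);
translate([0, 100, 0]) cube([100, 3800, 2850]);
translate([5400, 100, 0]) cube([100, 3800, 2850]);
translate([2000, 100, 0]) cube([100, 1500, 2850]);
translate([2000, 2600, 0]) cube([100, 1300, 2850]);


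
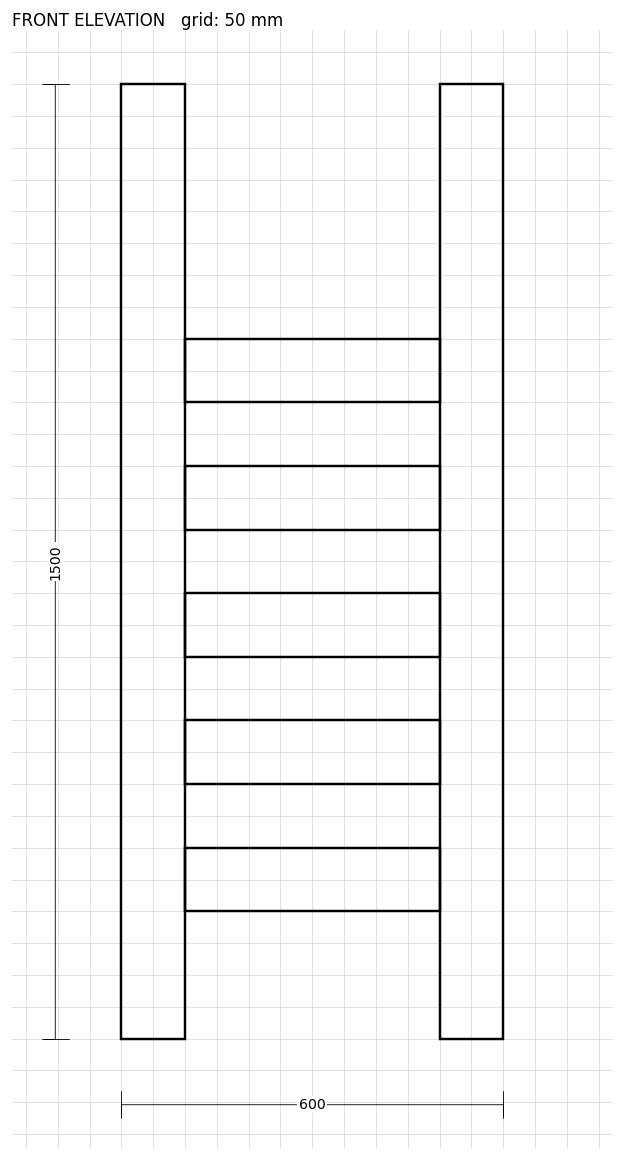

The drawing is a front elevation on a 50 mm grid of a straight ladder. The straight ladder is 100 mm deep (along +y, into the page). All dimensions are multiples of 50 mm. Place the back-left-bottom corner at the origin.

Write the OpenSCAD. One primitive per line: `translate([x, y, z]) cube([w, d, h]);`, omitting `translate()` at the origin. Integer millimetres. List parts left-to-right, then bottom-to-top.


cube([100, 100, 1500]);
translate([100, 0, 200]) cube([400, 100, 100]);
translate([100, 0, 400]) cube([400, 100, 100]);
translate([100, 0, 600]) cube([400, 100, 100]);
translate([100, 0, 800]) cube([400, 100, 100]);
translate([100, 0, 1000]) cube([400, 100, 100]);
translate([500, 0, 0]) cube([100, 100, 1500]);
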